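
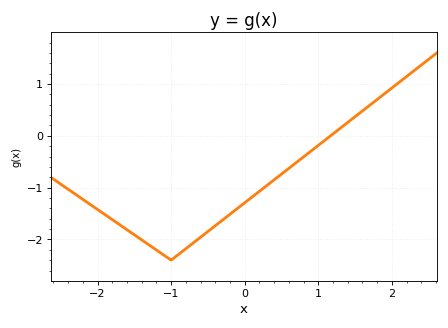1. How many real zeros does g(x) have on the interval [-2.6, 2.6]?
1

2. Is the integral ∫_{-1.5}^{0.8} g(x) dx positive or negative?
negative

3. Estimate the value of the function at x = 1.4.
0.258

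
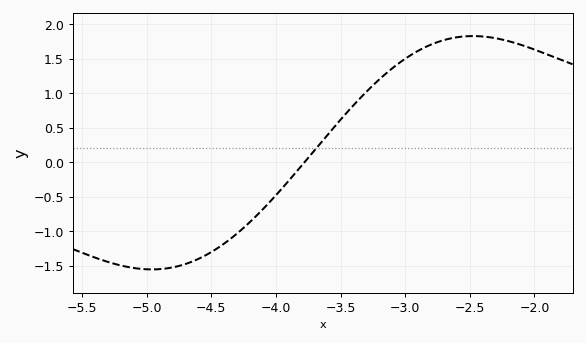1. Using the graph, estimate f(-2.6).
1.81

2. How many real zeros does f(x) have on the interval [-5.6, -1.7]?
1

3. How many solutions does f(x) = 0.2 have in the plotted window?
1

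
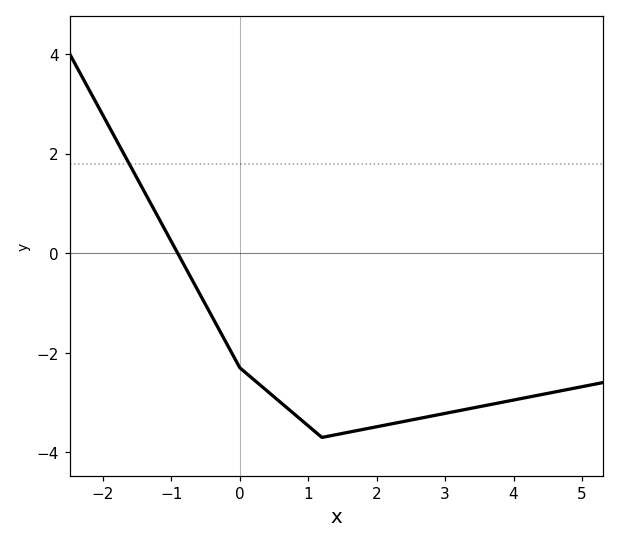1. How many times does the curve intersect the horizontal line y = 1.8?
1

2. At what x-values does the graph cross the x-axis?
-1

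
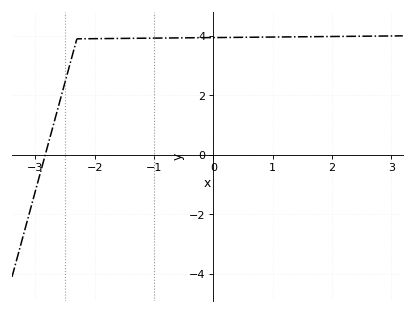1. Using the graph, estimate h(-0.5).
3.93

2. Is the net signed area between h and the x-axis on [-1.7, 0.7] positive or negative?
positive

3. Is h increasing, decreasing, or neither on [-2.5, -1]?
increasing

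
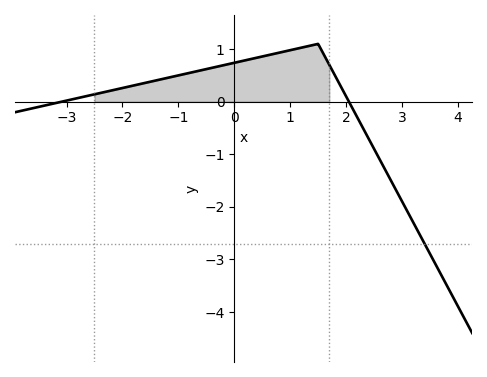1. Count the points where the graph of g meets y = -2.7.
1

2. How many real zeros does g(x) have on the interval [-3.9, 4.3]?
2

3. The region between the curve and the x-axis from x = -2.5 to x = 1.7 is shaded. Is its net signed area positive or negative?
positive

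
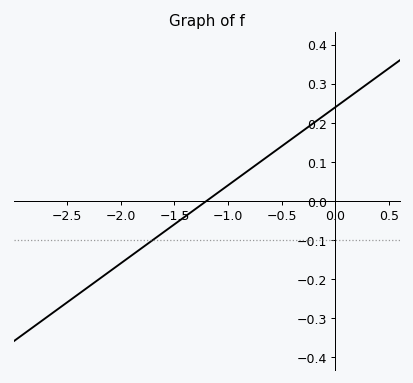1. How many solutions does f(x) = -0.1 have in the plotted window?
1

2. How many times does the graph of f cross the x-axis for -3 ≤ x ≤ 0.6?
1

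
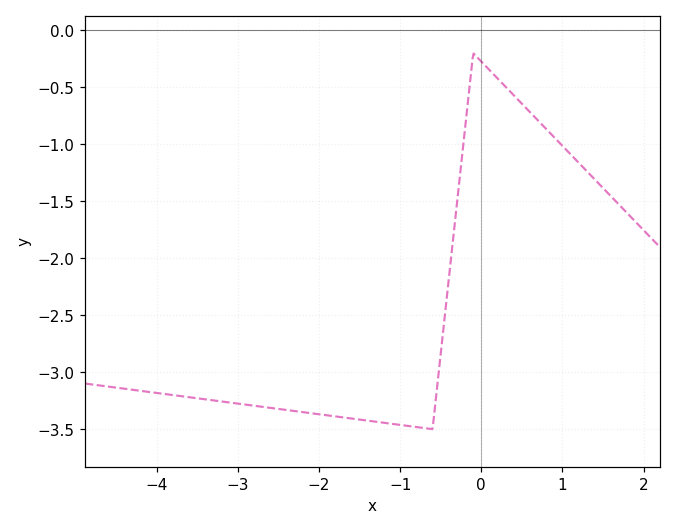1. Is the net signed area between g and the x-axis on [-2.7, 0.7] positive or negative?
negative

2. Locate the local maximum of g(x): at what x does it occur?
-0.099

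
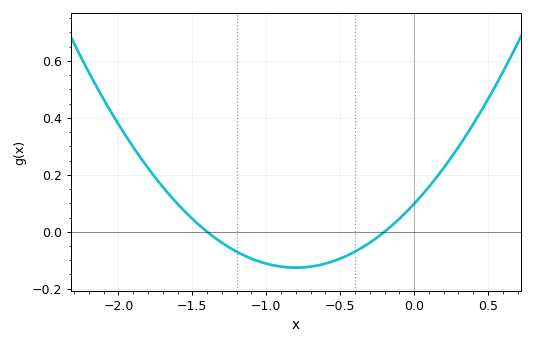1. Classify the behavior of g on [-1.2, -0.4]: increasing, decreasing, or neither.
neither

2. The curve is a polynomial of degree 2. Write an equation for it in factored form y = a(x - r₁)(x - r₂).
y = 0.35(x + 1.4)(x + 0.2)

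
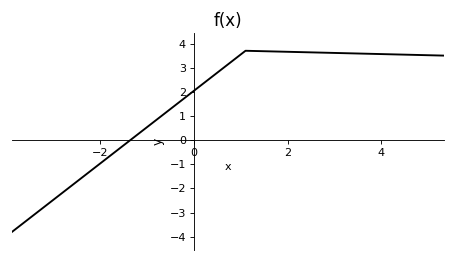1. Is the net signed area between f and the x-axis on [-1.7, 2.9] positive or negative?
positive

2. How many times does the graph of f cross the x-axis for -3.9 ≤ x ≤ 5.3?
1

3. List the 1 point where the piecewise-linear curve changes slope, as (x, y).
(1.1, 3.7)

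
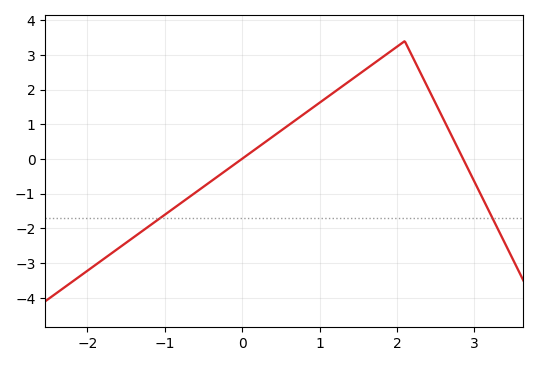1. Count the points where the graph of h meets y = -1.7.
2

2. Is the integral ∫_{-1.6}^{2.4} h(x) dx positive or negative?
positive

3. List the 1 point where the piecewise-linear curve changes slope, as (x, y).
(2.1, 3.4)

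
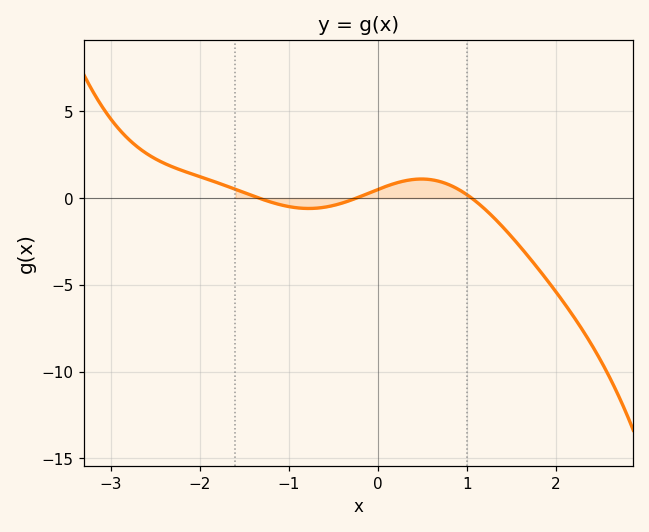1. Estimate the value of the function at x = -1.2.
0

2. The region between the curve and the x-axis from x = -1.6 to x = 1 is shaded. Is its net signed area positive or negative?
positive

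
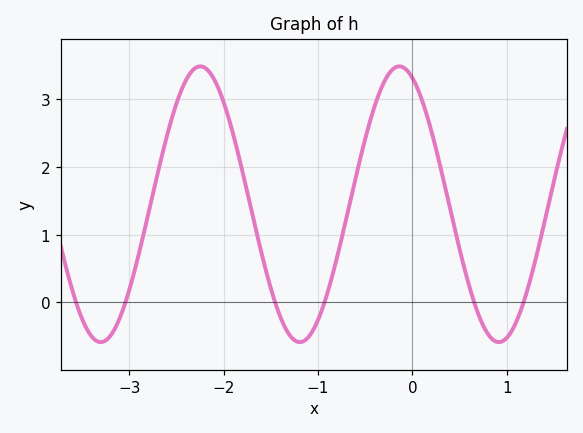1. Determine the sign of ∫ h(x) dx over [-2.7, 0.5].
positive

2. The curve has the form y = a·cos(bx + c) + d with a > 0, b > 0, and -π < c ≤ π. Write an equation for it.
y = 2.04cos(3x + 0.41) + 1.45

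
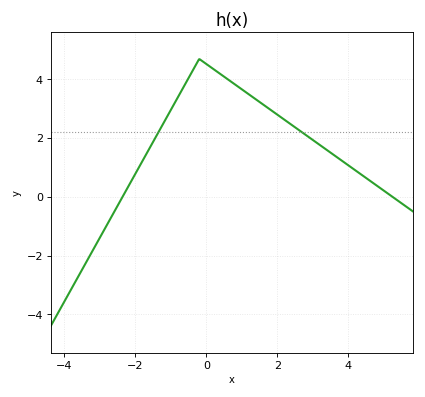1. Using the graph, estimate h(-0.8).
3.4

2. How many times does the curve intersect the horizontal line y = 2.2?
2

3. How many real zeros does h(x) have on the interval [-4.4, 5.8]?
2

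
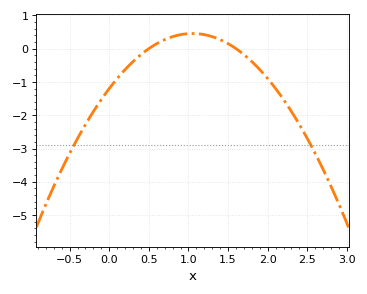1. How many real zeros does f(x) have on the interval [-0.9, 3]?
2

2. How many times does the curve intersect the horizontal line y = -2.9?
2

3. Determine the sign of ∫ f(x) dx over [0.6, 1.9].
positive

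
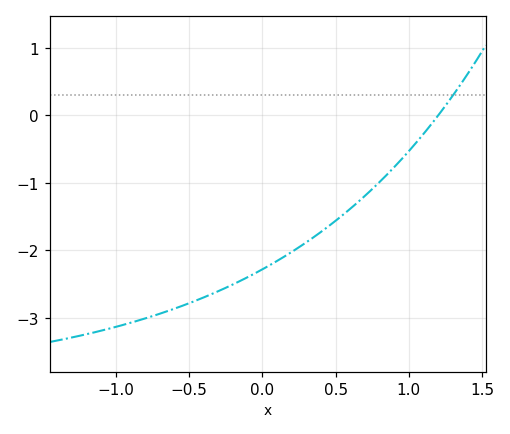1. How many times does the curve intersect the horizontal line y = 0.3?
1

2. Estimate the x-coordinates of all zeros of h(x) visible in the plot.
1.2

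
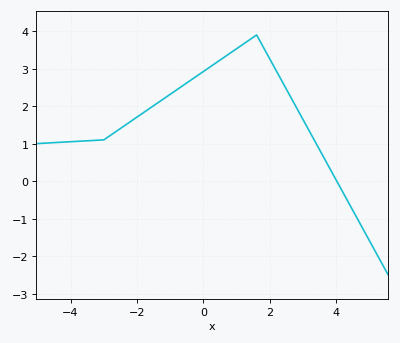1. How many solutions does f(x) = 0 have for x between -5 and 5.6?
1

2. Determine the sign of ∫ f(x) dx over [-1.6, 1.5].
positive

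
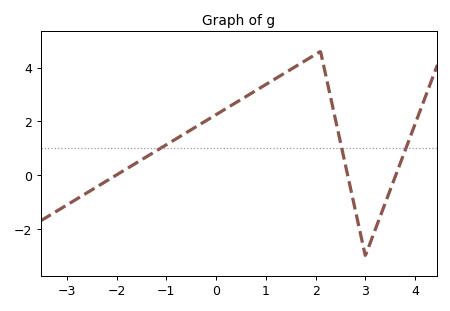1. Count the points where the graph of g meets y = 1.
3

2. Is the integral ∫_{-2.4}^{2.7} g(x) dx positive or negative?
positive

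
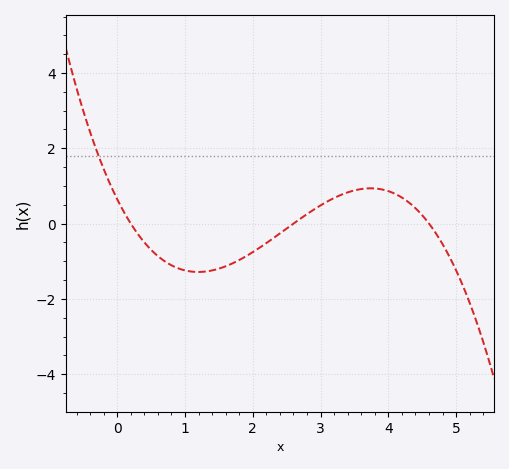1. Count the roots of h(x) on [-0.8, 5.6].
3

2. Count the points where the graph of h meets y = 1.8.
1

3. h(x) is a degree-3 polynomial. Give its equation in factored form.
y = -0.27(x - 0.2)(x - 2.6)(x - 4.6)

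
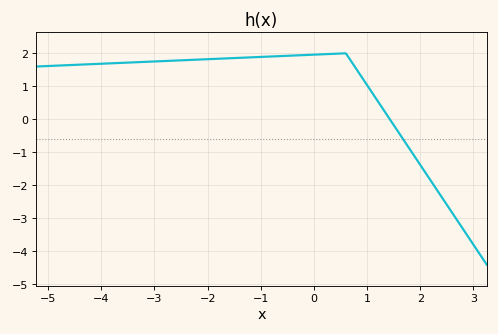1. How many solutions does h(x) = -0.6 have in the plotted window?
1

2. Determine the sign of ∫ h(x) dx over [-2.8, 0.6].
positive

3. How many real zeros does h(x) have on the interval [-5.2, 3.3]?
1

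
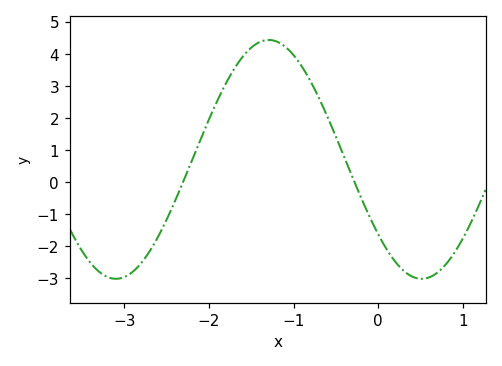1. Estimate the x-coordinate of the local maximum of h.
-1.29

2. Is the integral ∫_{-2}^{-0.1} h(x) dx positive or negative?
positive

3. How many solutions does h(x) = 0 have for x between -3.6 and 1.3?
2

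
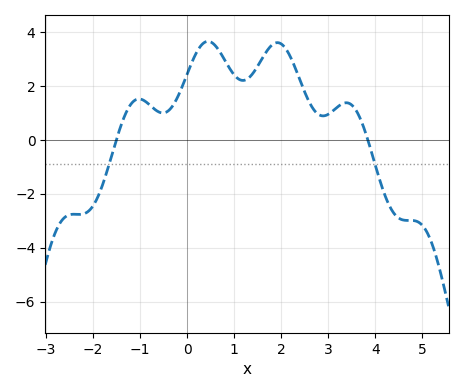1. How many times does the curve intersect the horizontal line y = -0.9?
2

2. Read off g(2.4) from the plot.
2.2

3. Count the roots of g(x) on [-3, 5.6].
2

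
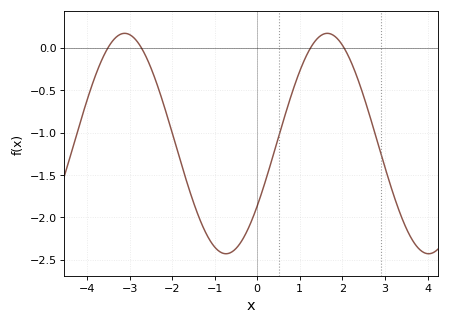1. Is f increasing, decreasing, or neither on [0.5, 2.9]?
neither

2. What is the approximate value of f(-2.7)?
-0.019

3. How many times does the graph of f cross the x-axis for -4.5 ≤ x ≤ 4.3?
4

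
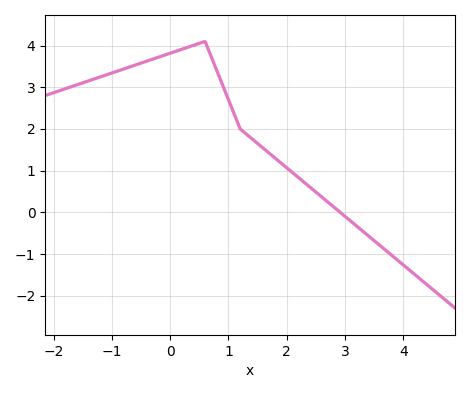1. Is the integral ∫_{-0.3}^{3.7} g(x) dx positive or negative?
positive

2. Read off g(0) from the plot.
3.8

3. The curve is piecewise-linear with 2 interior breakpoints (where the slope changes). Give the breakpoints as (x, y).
(0.6, 4.1); (1.2, 2)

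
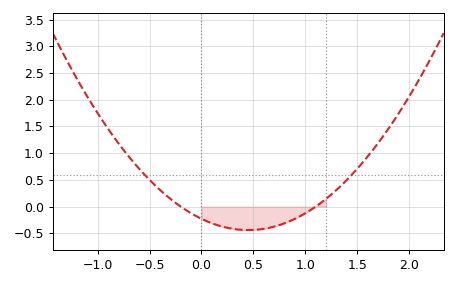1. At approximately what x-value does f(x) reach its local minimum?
0.45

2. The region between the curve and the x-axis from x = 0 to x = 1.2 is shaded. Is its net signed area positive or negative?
negative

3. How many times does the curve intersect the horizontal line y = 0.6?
2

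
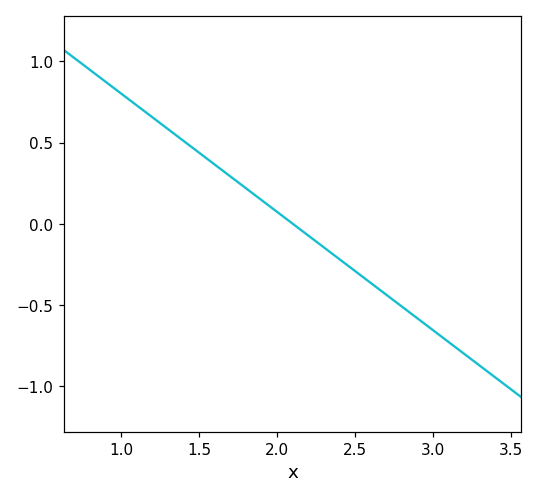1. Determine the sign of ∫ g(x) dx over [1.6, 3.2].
negative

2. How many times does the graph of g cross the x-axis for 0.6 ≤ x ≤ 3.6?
1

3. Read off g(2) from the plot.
0.05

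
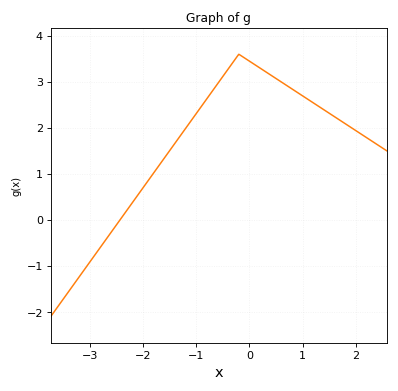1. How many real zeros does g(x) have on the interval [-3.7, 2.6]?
1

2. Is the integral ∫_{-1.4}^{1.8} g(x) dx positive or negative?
positive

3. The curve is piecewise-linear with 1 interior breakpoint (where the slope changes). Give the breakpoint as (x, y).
(-0.2, 3.6)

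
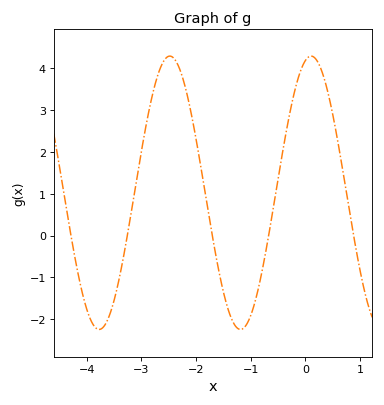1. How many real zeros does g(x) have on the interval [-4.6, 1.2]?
5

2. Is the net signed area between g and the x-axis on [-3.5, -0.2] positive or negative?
positive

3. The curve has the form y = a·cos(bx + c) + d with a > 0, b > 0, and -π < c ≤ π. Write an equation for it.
y = 3.26cos(2.4x - 0.26) + 1.02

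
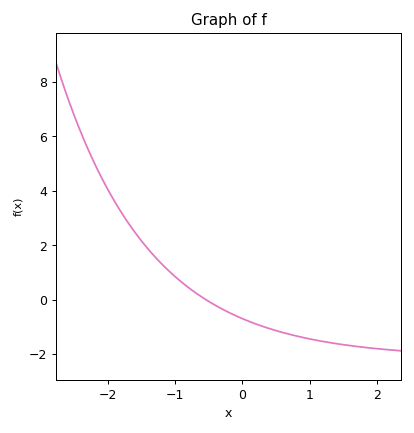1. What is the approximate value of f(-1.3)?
1.58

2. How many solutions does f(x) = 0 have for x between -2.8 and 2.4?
1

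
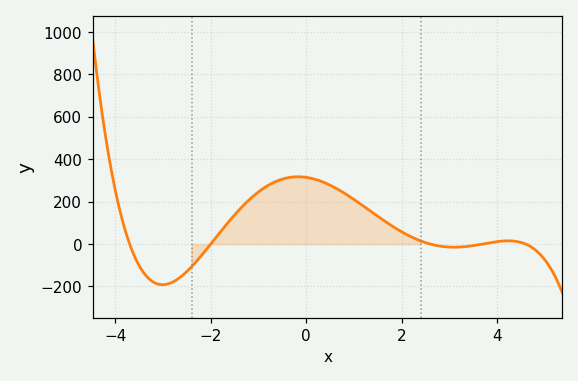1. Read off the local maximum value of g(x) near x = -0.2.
320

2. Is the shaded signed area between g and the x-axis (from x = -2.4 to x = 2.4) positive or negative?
positive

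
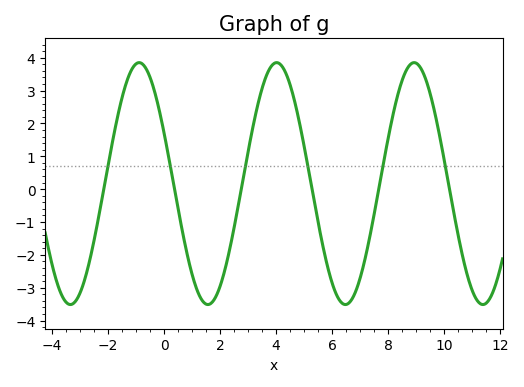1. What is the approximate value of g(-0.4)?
3.15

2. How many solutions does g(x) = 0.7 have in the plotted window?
6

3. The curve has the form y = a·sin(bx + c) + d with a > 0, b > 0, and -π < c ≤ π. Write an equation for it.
y = 3.68sin(1.28x + 2.71) + 0.17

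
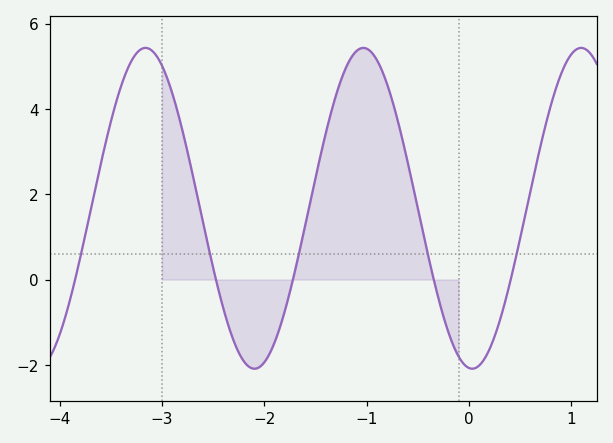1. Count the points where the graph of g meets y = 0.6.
5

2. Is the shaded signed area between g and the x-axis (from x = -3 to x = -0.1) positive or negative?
positive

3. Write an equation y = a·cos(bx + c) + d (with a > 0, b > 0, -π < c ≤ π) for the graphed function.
y = 3.76cos(3x + 3) + 1.67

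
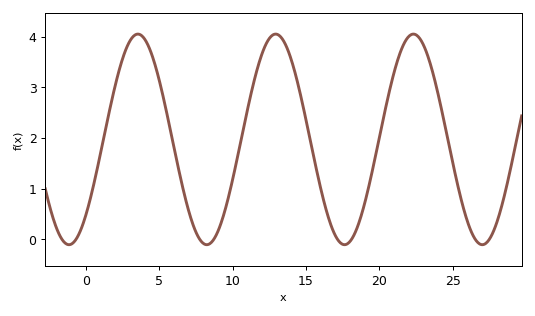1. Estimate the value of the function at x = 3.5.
4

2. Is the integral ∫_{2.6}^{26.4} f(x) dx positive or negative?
positive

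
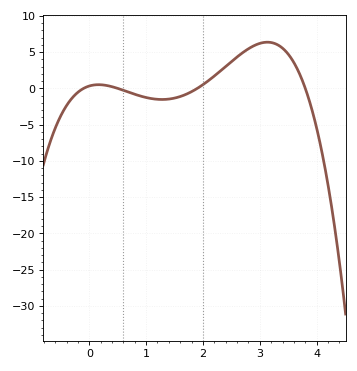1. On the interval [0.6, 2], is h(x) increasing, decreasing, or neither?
neither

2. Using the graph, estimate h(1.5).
-1.5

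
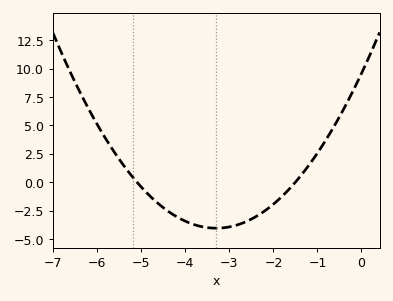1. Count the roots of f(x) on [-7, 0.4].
2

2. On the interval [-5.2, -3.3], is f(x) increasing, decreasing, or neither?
decreasing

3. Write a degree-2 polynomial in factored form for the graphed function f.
y = 1.25(x + 5.1)(x + 1.5)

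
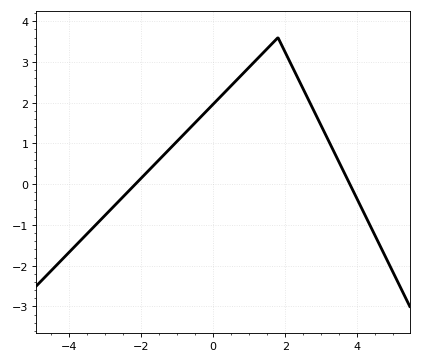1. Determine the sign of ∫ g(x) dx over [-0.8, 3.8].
positive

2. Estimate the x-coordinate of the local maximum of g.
1.8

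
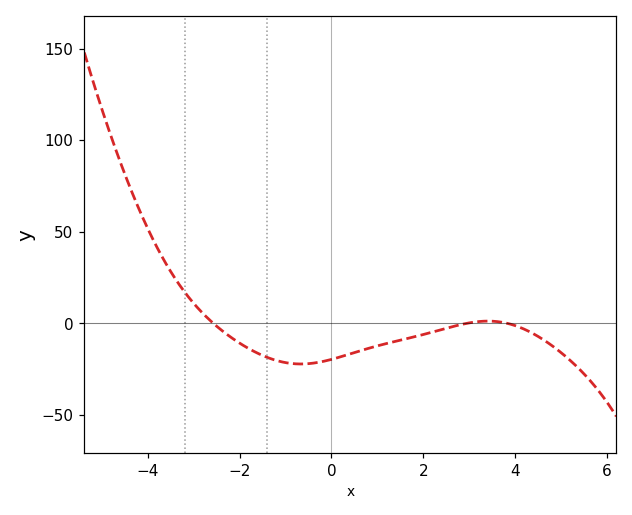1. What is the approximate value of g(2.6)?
-2.03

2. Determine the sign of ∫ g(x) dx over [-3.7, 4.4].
negative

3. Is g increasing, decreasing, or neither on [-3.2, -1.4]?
decreasing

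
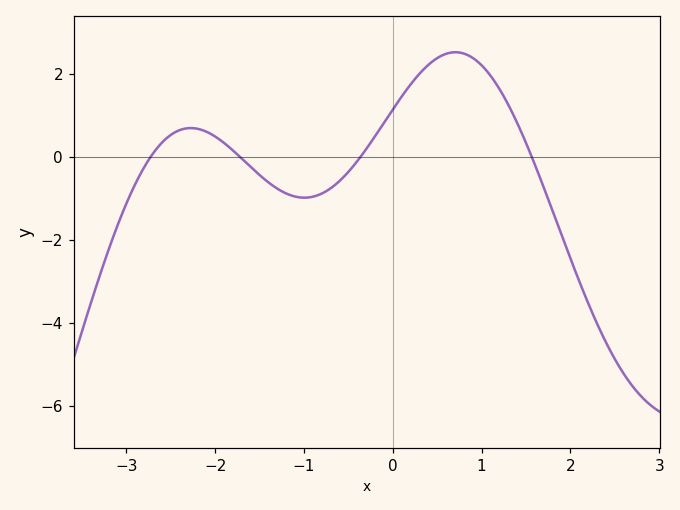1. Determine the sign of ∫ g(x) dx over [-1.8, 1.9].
positive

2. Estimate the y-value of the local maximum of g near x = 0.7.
2.52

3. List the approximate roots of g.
-2.73, -1.72, -0.365, 1.57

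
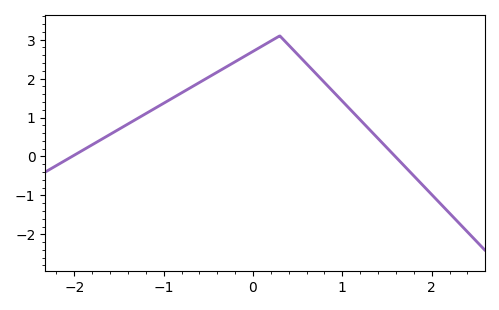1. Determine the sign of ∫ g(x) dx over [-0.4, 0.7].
positive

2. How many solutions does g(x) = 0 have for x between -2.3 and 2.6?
2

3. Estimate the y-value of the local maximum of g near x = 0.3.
3.1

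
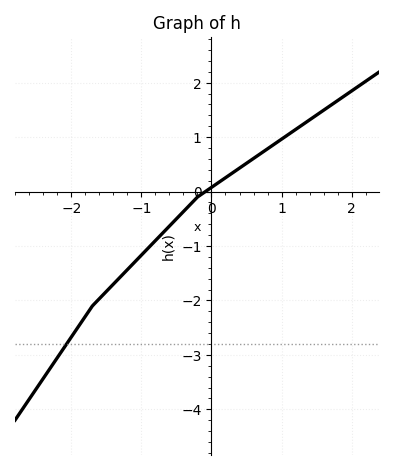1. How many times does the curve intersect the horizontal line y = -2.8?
1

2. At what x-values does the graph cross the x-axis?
-0.1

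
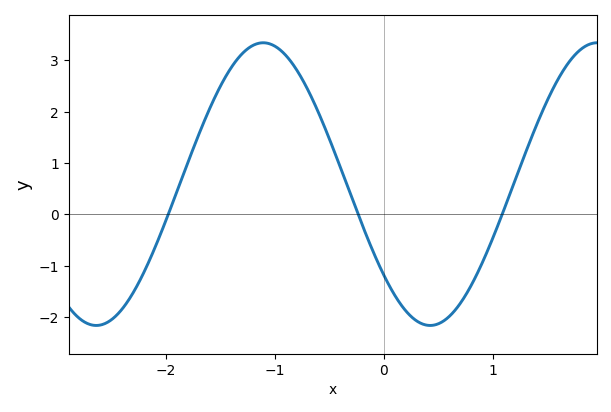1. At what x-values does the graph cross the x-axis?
-2, -0.2, 1.1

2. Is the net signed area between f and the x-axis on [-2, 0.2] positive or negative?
positive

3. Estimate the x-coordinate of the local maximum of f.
-1.1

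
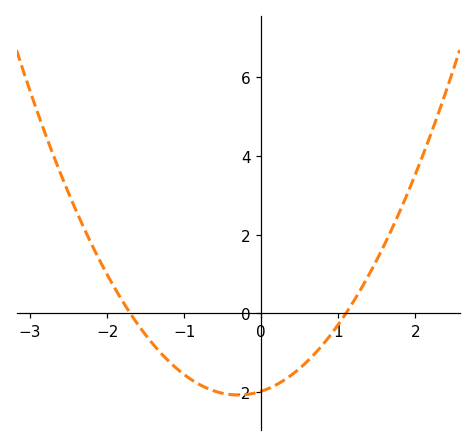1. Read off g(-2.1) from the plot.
1.4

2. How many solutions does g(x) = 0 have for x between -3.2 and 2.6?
2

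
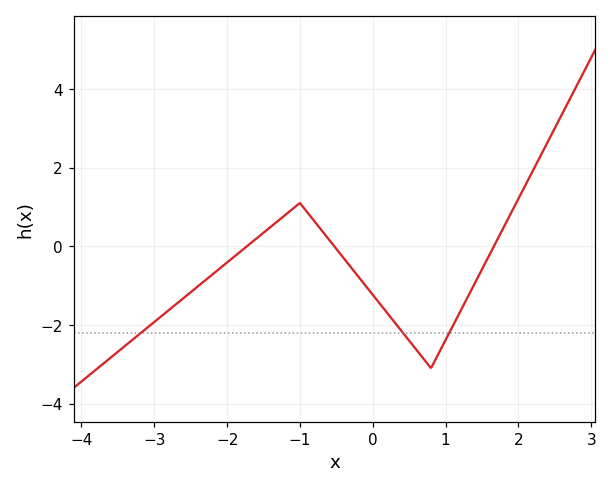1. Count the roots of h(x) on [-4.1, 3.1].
3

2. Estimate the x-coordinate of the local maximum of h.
-1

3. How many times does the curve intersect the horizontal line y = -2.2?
3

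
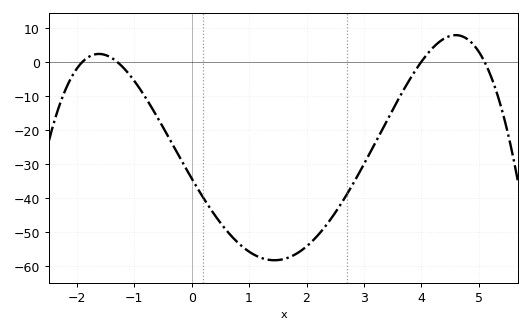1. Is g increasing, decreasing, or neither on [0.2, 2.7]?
neither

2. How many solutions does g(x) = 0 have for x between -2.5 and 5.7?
4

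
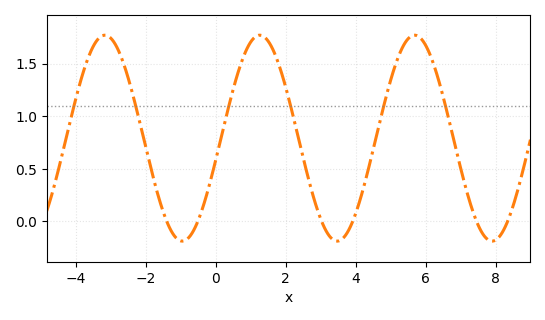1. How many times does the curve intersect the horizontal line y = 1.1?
6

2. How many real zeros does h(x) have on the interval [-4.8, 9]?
6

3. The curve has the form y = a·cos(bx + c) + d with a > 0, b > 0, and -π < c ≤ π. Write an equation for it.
y = 0.98cos(1.42x - 1.79) + 0.79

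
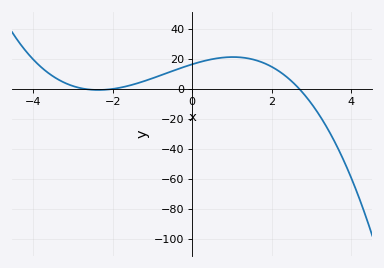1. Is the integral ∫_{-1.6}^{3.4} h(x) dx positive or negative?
positive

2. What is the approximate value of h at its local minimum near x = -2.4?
0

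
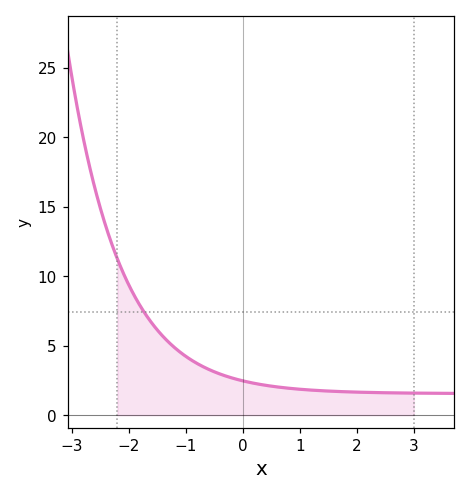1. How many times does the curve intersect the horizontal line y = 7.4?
1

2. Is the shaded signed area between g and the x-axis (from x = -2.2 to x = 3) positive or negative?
positive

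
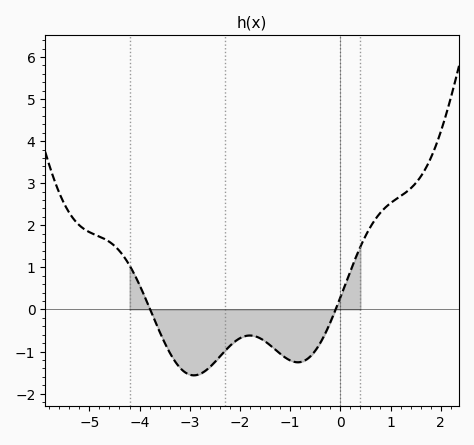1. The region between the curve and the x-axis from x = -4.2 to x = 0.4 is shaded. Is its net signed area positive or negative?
negative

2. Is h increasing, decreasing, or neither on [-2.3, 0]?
neither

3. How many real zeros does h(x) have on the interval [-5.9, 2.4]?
2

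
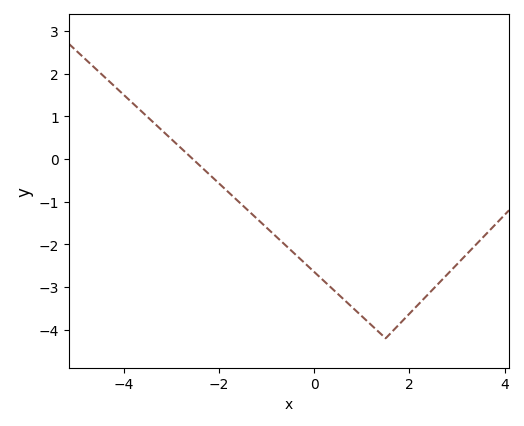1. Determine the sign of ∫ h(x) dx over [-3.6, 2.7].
negative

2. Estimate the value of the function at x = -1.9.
-0.7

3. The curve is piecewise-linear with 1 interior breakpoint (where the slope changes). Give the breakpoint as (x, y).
(1.5, -4.2)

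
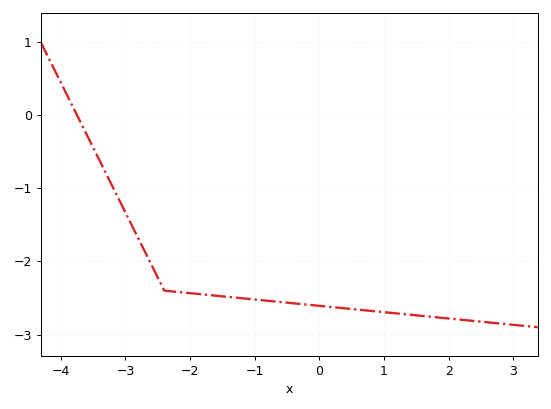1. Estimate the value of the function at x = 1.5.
-2.7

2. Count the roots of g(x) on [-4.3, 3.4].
1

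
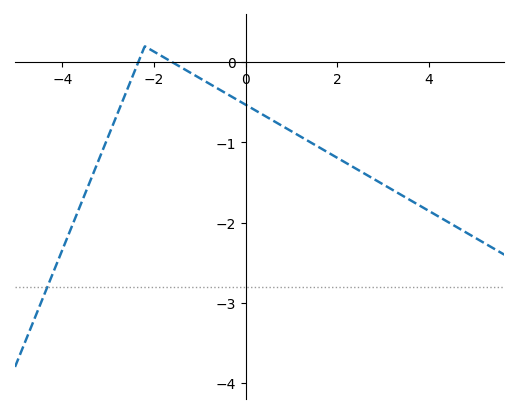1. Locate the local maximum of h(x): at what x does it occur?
-2.2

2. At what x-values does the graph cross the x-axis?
-2.34, -1.6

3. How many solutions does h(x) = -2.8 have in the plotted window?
1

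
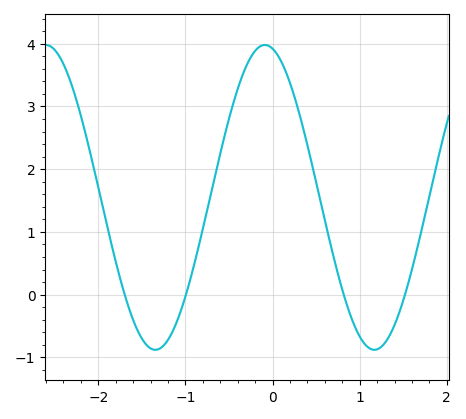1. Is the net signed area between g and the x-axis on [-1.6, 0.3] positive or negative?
positive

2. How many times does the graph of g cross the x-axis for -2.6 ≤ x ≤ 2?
4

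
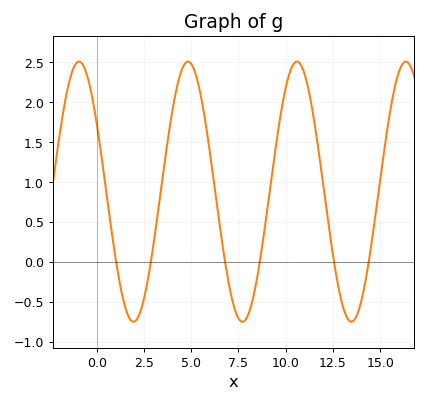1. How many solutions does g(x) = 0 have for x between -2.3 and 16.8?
6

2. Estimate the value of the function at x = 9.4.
1.3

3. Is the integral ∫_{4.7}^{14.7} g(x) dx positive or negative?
positive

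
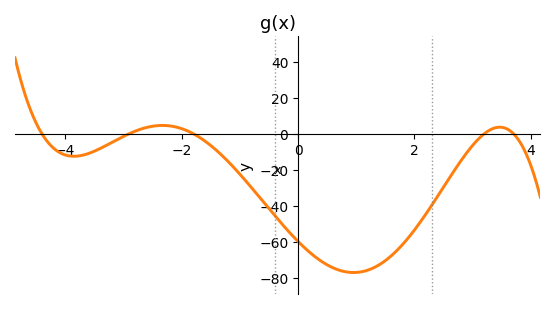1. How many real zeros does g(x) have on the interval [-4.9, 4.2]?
5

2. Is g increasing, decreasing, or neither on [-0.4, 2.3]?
neither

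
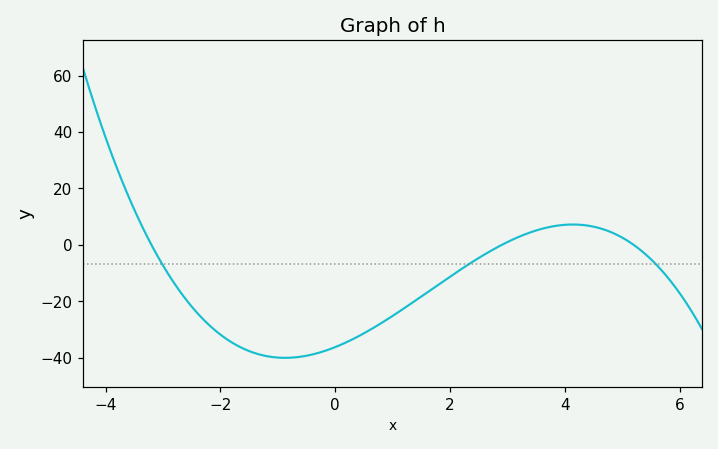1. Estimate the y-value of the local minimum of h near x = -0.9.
-40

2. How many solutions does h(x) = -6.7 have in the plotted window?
3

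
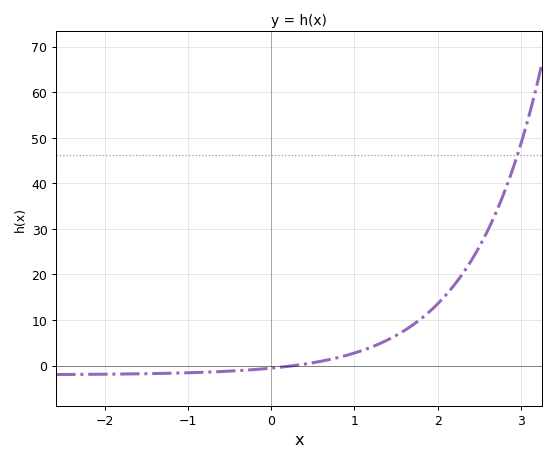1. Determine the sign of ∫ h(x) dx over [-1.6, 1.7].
positive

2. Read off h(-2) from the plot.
-1.91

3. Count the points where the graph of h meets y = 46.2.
1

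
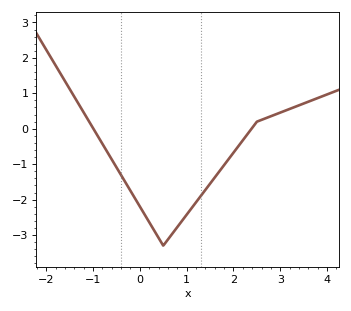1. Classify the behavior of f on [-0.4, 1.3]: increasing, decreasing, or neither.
neither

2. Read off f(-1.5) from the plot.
1.12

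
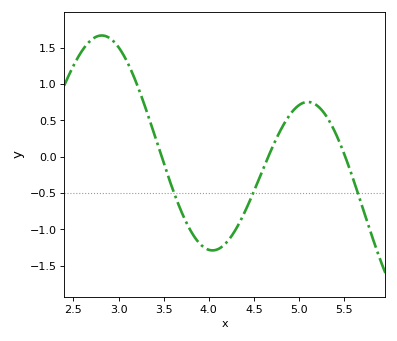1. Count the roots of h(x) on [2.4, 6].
3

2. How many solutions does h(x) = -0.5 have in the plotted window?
3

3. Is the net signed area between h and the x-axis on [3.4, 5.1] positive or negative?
negative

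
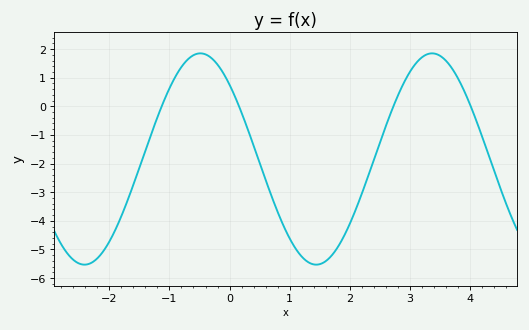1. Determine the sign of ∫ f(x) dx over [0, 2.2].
negative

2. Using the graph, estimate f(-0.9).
1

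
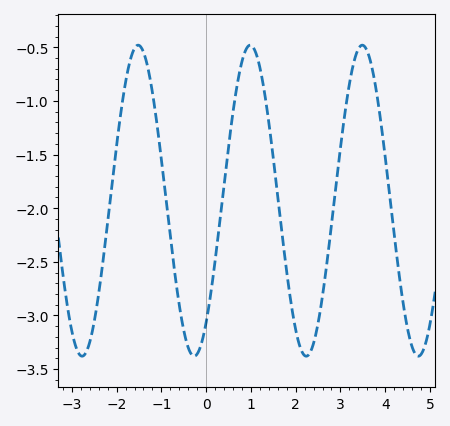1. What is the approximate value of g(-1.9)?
-1.09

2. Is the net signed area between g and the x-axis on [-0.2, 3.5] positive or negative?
negative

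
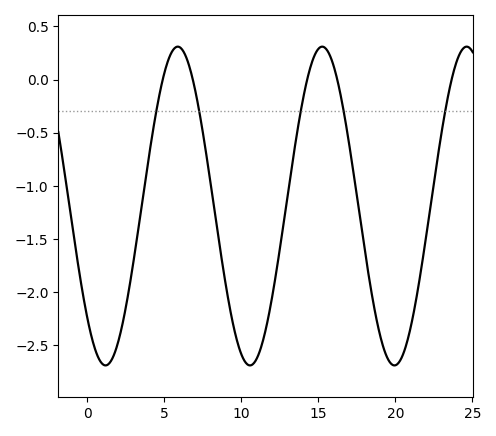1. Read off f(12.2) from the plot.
-1.85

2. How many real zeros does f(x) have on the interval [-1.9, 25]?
5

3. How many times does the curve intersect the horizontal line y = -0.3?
5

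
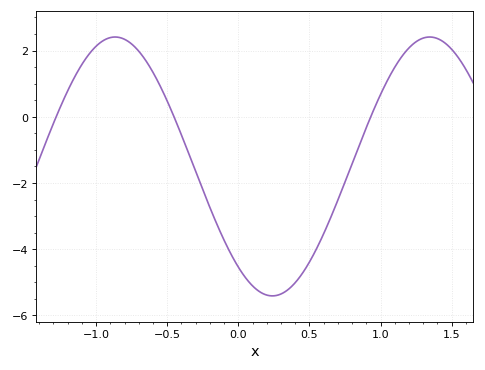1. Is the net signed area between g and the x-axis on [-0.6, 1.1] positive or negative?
negative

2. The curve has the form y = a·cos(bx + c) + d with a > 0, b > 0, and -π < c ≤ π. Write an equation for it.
y = 3.91cos(2.84x + 2.46) - 1.5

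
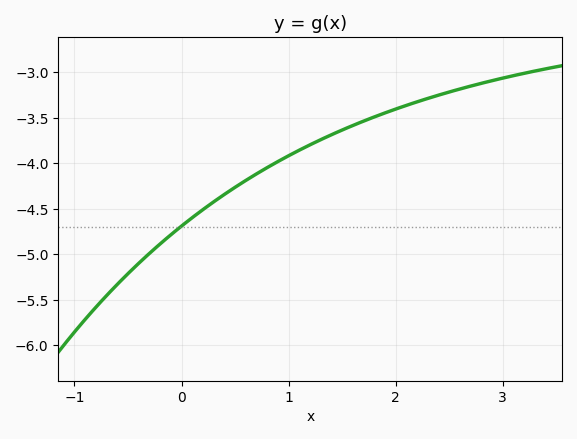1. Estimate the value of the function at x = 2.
-3.4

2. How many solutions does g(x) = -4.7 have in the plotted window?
1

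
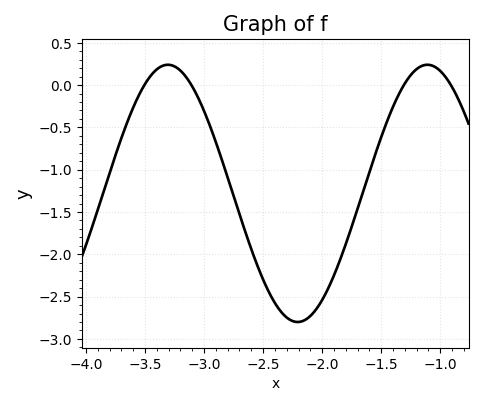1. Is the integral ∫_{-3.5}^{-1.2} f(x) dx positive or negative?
negative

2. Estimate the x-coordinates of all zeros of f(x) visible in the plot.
-3.51, -3.11, -1.31, -0.91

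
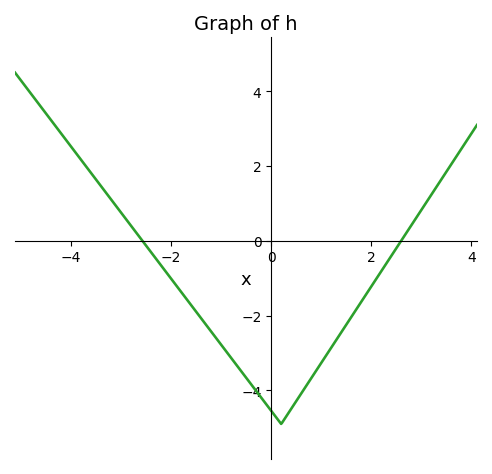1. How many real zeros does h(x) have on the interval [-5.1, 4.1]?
2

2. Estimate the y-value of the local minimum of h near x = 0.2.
-4.9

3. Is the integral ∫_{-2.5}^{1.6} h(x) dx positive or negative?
negative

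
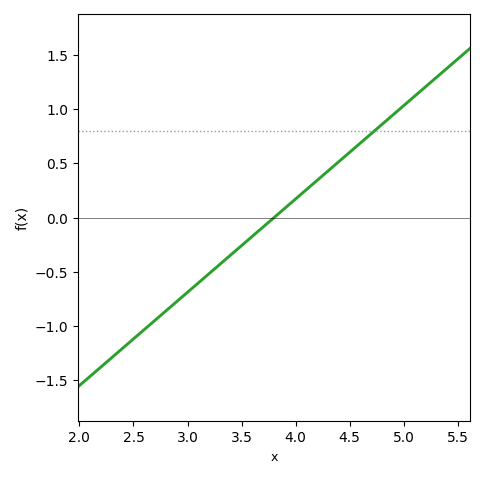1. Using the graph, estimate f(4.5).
0.602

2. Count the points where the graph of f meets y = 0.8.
1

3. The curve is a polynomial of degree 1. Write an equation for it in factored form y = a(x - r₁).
y = 0.86(x - 3.8)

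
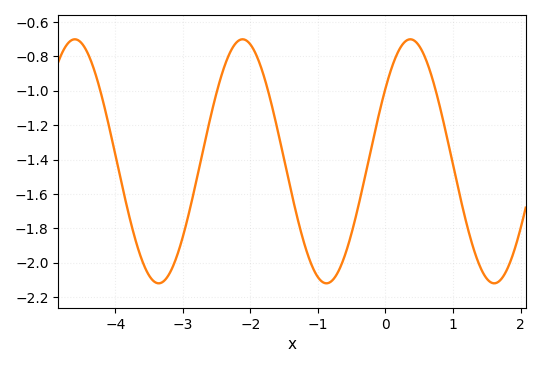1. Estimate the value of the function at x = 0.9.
-1.25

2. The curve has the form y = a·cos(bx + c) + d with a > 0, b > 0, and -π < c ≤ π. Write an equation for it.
y = 0.71cos(2.53x - 0.932) - 1.41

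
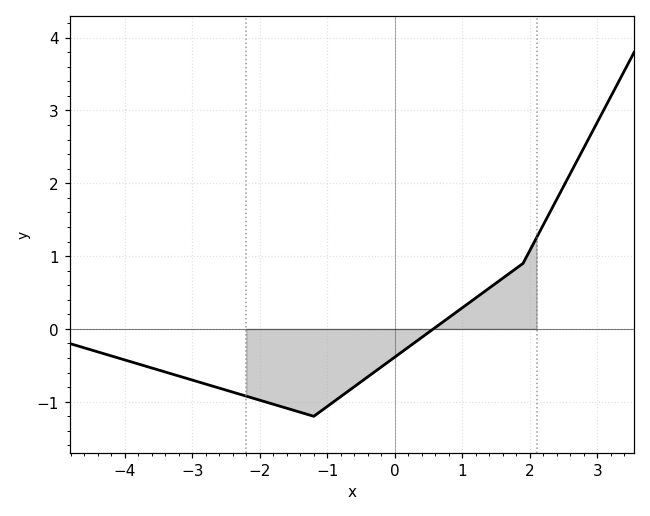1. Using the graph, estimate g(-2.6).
-0.813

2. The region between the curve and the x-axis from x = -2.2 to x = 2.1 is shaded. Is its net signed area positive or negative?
negative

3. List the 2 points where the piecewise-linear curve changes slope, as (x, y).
(-1.2, -1.2); (1.9, 0.9)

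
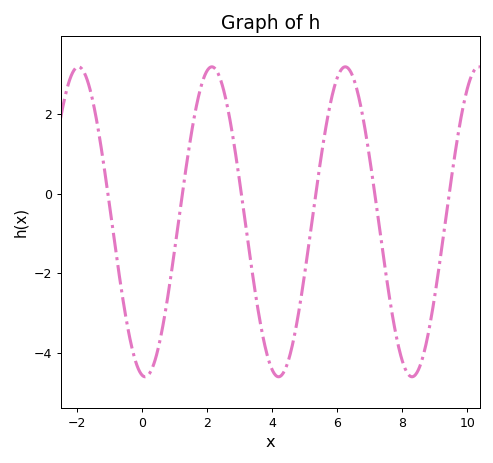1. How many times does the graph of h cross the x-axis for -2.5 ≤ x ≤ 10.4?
6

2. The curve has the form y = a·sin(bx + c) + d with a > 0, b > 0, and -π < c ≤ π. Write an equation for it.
y = 3.89sin(1.53x - 1.7) - 0.71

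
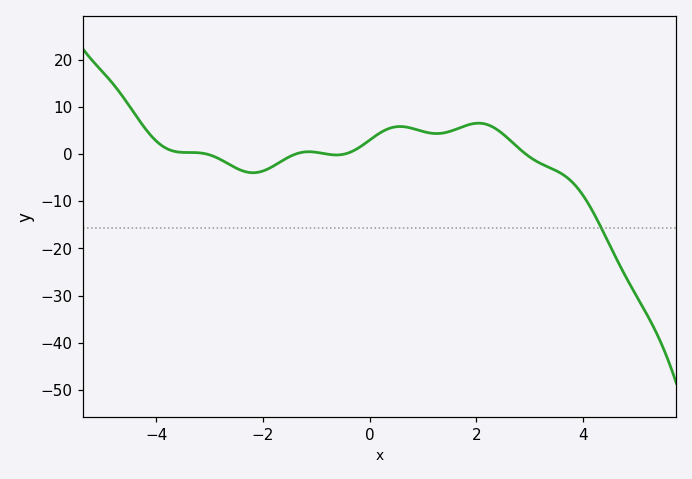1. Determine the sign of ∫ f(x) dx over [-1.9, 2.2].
positive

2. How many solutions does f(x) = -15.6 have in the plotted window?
1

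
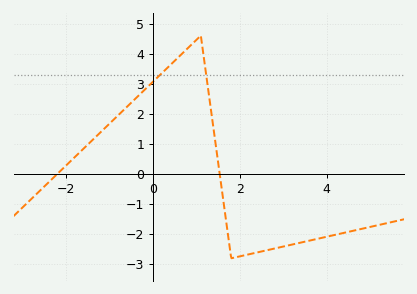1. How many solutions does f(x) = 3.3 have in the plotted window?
2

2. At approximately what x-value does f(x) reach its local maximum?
1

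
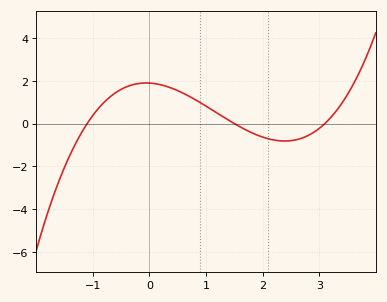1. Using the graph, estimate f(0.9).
0.977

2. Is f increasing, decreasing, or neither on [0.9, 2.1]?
decreasing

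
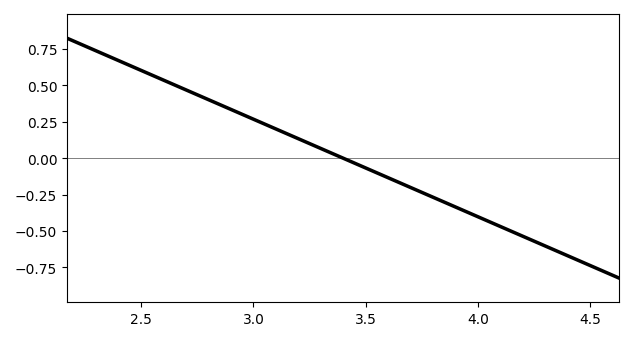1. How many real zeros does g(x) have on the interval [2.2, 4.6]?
1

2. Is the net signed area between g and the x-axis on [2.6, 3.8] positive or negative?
positive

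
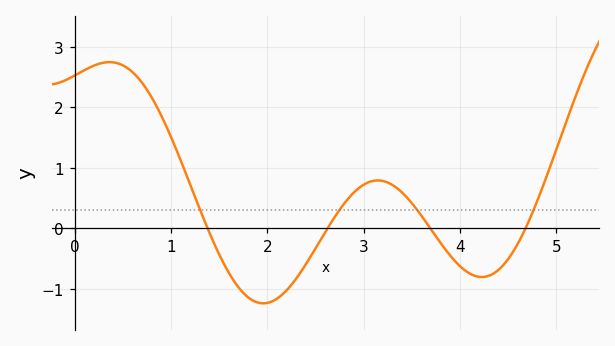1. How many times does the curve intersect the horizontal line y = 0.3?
4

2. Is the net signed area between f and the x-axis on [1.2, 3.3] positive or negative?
negative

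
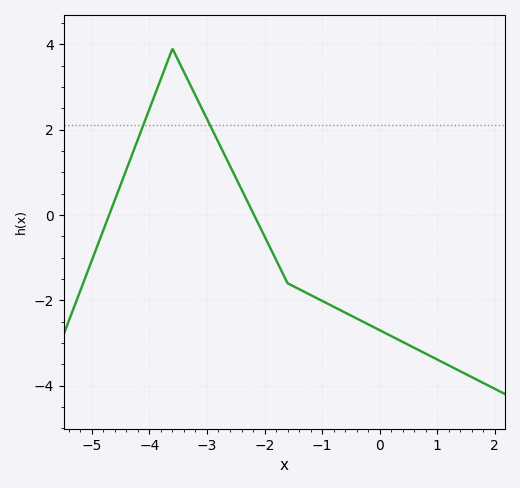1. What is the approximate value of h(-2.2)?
0.05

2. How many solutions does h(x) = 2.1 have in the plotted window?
2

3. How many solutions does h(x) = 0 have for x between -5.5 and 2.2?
2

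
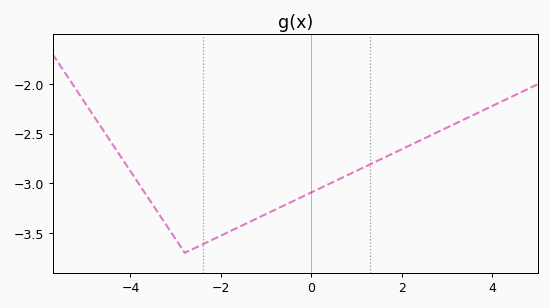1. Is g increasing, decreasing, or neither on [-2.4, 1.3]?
increasing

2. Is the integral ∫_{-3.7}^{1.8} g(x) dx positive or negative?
negative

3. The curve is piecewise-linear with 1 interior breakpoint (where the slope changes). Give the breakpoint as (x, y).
(-2.8, -3.7)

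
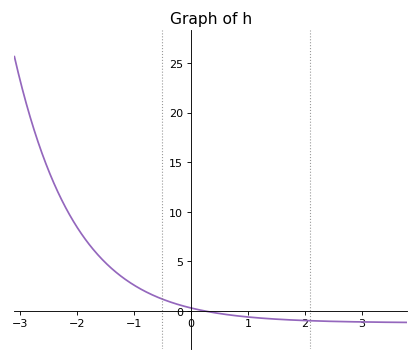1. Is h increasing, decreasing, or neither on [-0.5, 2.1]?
decreasing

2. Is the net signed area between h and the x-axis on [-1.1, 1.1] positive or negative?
positive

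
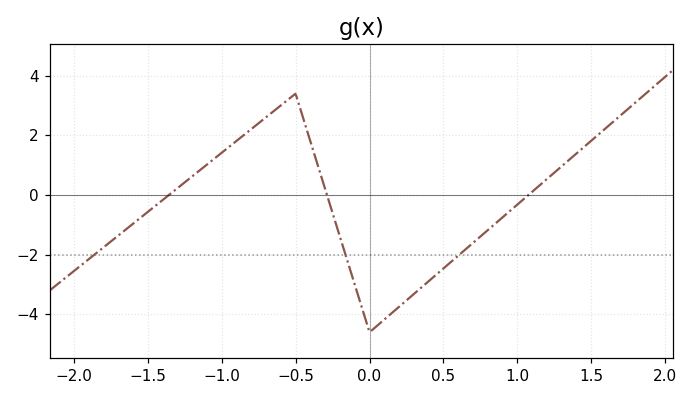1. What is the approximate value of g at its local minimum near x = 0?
-4.6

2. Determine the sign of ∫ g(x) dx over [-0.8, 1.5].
negative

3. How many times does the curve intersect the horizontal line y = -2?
3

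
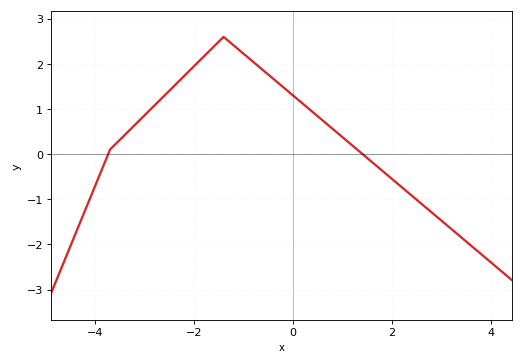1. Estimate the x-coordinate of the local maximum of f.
-1.4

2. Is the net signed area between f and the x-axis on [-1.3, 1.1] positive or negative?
positive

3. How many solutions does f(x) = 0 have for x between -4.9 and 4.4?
2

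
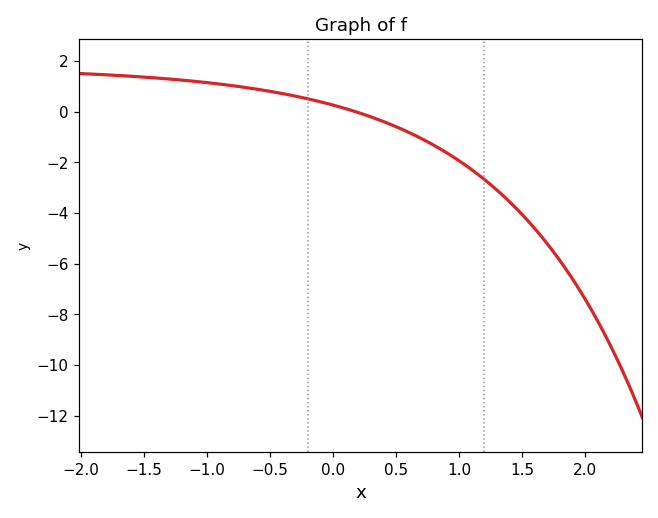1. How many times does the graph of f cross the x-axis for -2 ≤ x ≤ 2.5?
1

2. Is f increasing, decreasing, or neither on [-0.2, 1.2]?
decreasing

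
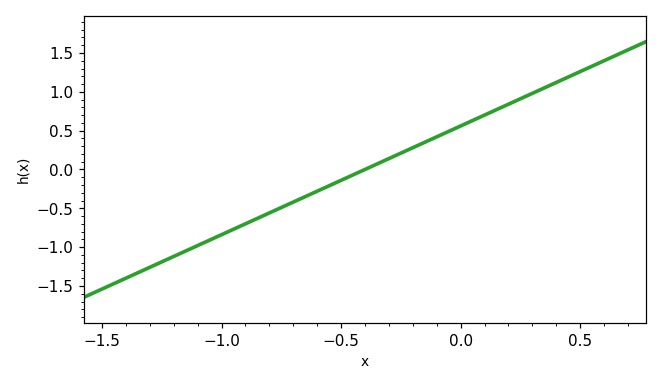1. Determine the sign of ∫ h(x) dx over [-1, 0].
negative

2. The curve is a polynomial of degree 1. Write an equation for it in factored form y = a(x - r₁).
y = 1.4(x + 0.4)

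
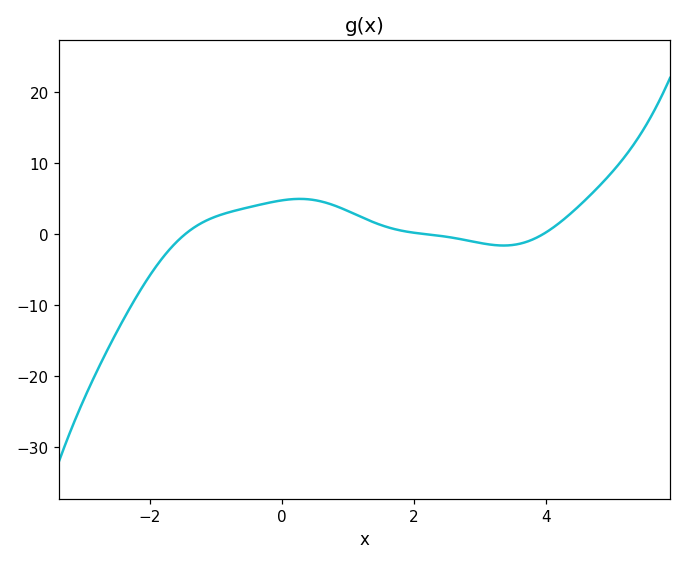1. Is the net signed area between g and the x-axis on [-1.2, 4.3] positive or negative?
positive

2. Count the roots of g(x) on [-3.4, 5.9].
3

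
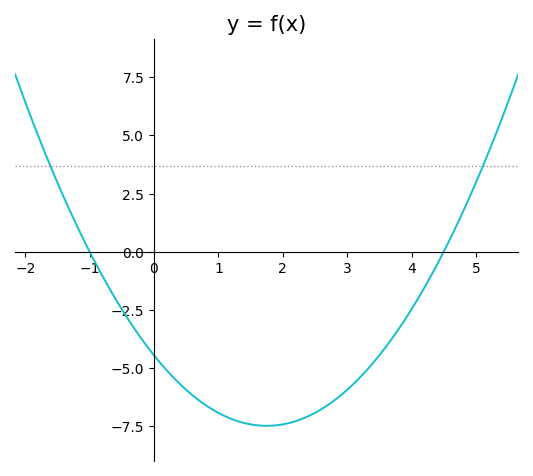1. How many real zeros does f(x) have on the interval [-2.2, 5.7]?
2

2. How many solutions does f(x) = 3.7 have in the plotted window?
2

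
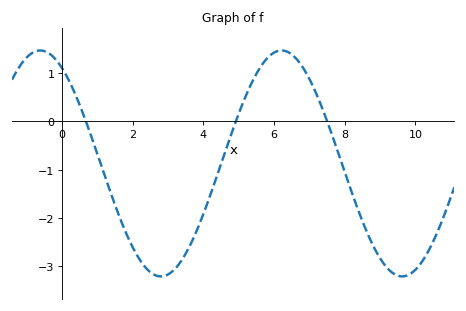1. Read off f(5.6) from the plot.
1.1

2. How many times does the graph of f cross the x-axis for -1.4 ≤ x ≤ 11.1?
3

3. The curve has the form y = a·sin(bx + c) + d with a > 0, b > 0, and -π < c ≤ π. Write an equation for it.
y = 2.34sin(0.92x + 2.1) - 0.87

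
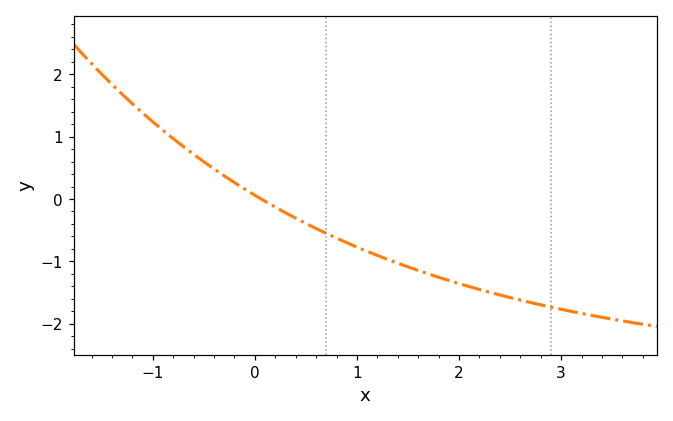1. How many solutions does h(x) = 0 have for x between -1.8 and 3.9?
1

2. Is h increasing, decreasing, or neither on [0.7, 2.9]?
decreasing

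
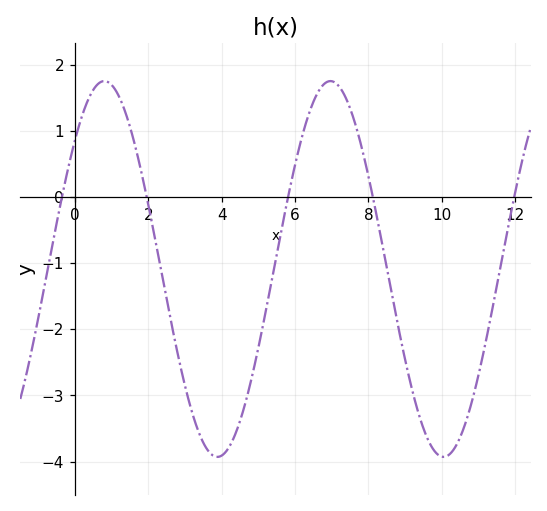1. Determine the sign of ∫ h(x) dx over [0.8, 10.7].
negative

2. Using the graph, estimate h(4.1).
-3.9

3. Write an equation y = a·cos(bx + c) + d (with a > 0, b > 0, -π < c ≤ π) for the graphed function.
y = 2.84cos(1x - 0.82) - 1.09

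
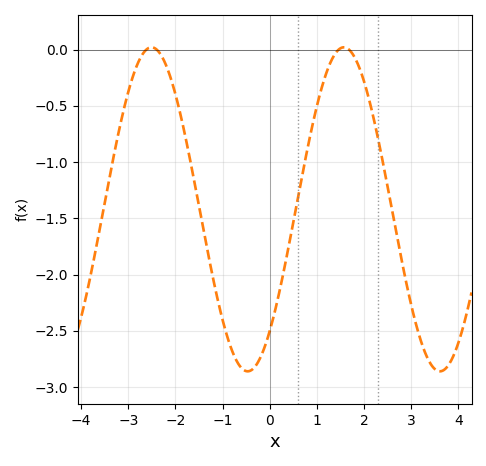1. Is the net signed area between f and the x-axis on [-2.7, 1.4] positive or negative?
negative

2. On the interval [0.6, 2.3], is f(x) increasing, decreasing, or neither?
neither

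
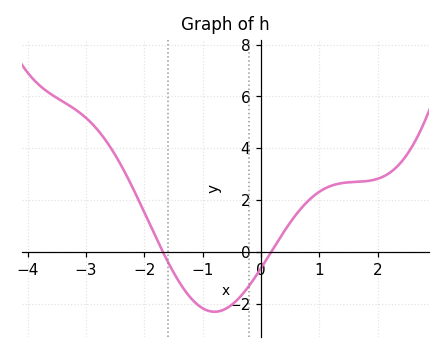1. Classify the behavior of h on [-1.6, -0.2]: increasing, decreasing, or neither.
neither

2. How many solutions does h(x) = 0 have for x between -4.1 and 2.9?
2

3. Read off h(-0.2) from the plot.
-1.3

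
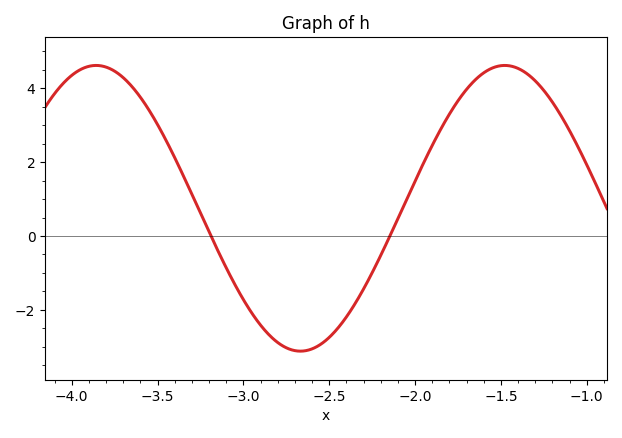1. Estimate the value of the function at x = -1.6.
4.42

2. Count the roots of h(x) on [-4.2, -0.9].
2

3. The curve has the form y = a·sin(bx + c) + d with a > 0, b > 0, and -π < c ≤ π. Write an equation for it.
y = 3.87sin(2.64x - 0.812) + 0.75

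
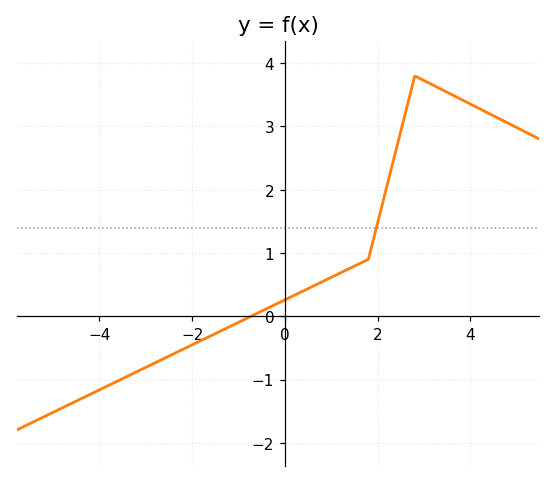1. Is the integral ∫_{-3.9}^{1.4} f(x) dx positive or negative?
negative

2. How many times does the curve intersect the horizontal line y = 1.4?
1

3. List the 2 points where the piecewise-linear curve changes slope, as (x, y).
(1.8, 0.9); (2.8, 3.8)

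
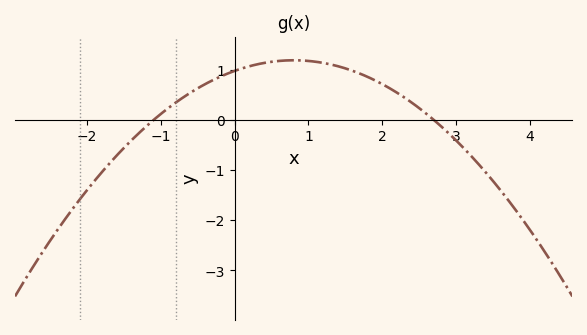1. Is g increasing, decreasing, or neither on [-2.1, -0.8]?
increasing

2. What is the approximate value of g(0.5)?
1.2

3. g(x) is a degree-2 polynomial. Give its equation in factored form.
y = -0.33(x + 1.1)(x - 2.7)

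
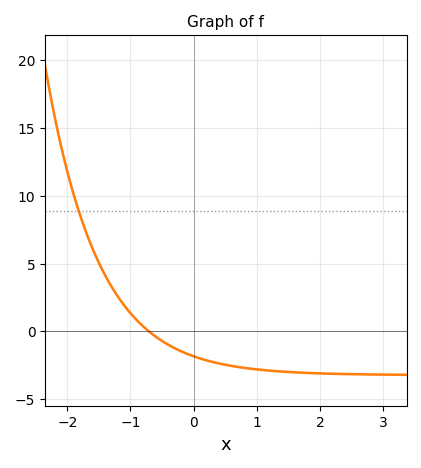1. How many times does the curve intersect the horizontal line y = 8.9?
1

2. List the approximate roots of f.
-0.7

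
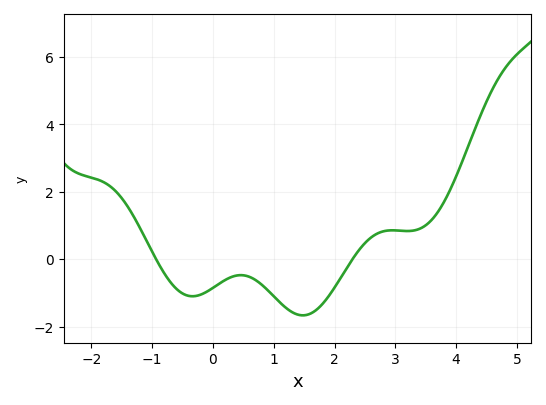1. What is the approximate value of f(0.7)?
-0.6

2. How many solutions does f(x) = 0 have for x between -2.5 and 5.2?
2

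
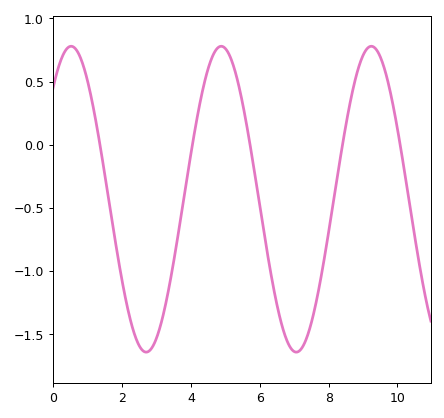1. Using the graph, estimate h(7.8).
-1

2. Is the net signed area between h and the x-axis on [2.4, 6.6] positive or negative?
negative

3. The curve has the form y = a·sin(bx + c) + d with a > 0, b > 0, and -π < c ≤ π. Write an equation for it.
y = 1.21sin(1.4x + 0.83) - 0.43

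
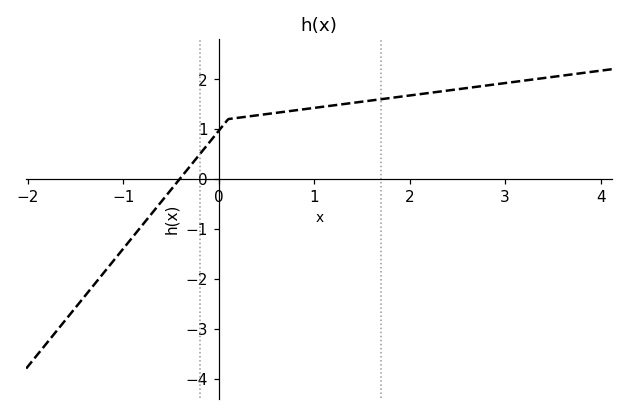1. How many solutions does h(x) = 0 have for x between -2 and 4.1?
1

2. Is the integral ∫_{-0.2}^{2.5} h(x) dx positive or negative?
positive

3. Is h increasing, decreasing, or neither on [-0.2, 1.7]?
increasing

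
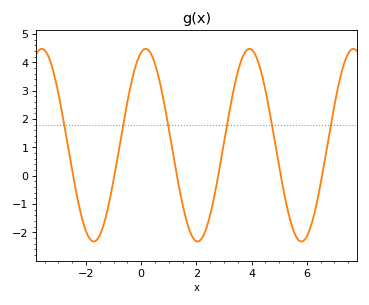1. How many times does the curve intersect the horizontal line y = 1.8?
6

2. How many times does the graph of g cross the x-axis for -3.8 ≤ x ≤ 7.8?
6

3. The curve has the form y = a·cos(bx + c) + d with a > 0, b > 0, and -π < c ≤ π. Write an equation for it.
y = 3.4cos(1.67x - 0.27) + 1.08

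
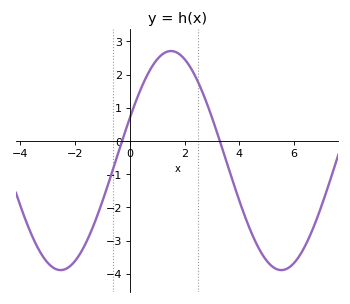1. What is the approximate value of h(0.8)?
2.2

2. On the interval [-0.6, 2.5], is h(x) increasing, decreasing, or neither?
neither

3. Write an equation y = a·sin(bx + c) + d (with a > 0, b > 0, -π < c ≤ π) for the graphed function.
y = 3.3sin(0.78x + 0.4) - 0.59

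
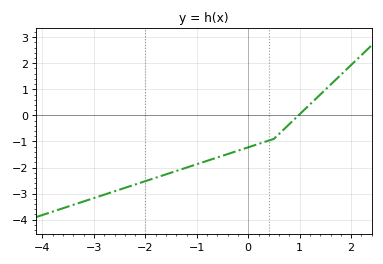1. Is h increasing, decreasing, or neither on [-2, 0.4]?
increasing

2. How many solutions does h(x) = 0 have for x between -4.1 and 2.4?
1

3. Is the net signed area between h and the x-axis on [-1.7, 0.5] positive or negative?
negative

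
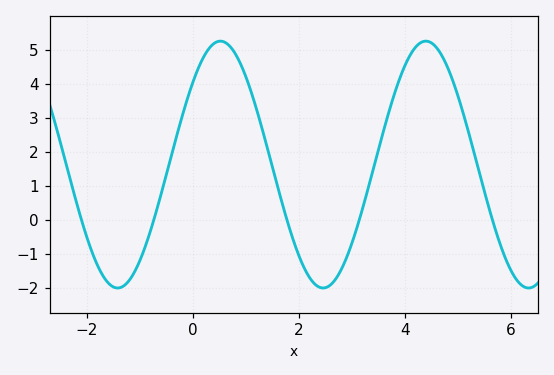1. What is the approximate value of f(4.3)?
5.21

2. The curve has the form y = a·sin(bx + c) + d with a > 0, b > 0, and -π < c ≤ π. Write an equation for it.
y = 3.63sin(1.62x + 0.732) + 1.62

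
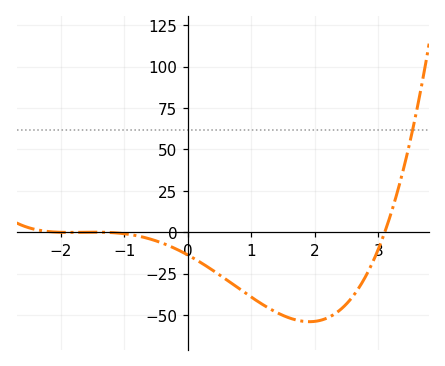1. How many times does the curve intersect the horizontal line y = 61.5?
1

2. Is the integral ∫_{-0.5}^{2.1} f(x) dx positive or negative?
negative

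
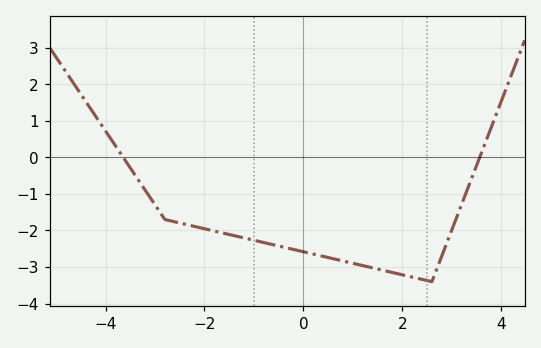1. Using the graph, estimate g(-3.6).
-0.1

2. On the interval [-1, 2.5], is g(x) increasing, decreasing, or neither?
decreasing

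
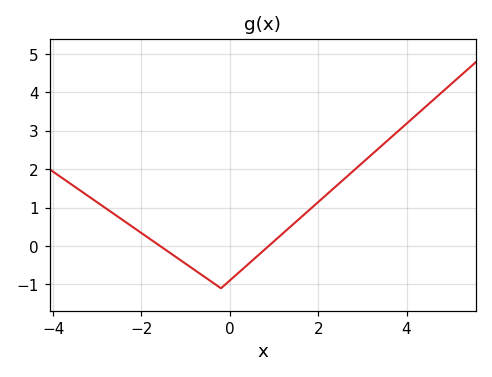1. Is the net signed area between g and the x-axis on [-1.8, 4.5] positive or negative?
positive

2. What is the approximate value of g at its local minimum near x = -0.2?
-1.1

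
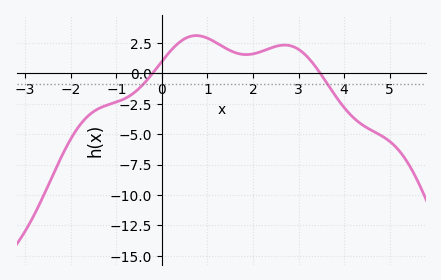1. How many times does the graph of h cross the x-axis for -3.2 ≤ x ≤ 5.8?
2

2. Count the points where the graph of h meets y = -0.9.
2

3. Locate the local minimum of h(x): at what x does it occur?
1.8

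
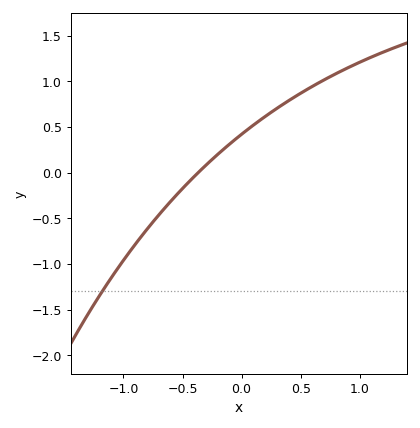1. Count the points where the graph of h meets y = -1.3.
1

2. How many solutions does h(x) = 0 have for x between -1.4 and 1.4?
1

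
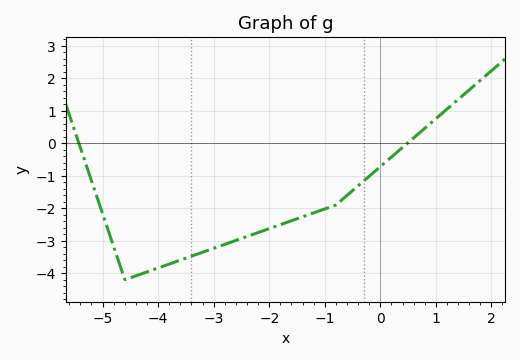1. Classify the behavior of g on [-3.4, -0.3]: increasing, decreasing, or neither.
increasing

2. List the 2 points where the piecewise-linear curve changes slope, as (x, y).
(-4.6, -4.2); (-0.8, -1.9)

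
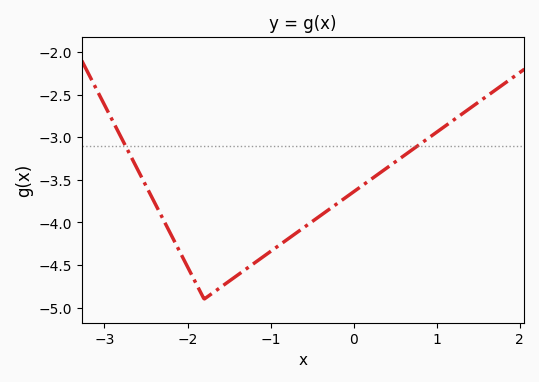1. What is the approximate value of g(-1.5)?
-4.7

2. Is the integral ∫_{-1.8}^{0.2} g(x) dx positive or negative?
negative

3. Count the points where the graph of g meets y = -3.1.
2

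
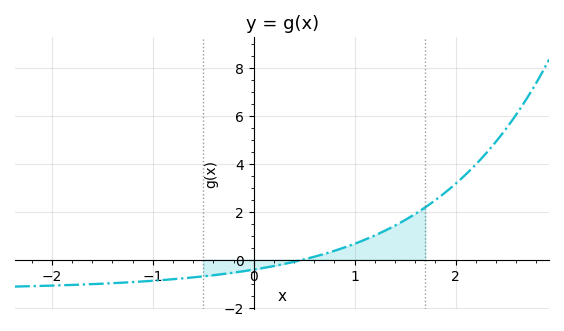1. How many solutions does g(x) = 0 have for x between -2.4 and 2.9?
1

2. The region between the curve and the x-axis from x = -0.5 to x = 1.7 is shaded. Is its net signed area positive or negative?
positive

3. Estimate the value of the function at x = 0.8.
0.4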